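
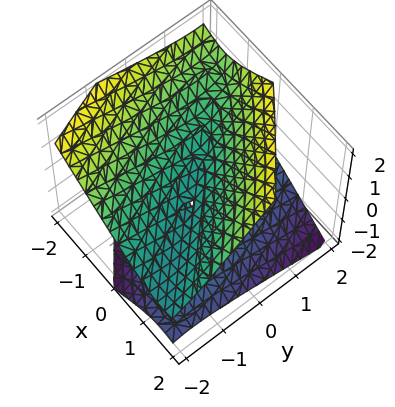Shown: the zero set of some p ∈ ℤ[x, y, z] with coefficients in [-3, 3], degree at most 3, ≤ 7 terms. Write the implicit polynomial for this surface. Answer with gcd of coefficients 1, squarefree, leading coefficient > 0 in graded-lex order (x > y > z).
2*x^2 + 3*x*y + y^2 + 2*y*z - 3*z^2

(a) The degree is 2 — a generic line meets the surface in up to 2 points.
(b) Observable constraints: it crosses the y-axis at the gridline y = 0; one z-axis crossing is at z = 0; one x-axis crossing is at x = 0.
(c) Solving for integer coefficients yields p as stated.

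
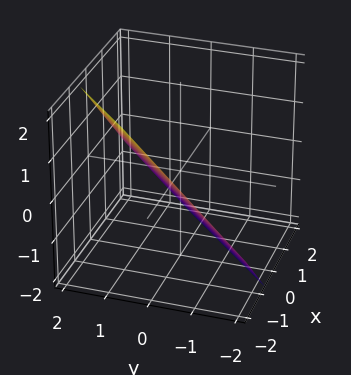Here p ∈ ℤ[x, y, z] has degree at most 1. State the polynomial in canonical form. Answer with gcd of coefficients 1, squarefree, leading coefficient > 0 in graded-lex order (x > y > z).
3*x - 3*y + 3*z + 2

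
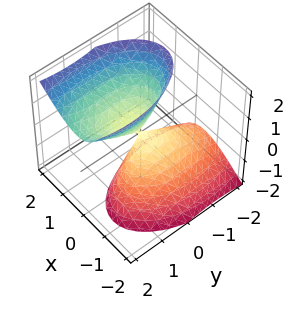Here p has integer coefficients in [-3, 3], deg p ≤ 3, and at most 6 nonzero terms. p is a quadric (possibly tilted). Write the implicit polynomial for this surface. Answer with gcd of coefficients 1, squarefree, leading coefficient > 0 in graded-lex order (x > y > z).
1. Degree: the shape is more complex than any degree-1 surface, so deg p = 2.
2. Checking where it meets the axes: it meets the y-axis at y = 0 (among the integer gridlines); it meets the x-axis at x = 0 (among the integer gridlines); it crosses the z-axis at the gridline z = 0.
3. These observations pin down the coefficients.

3*x^2 - 2*x*z + y^2 - y*z - z^2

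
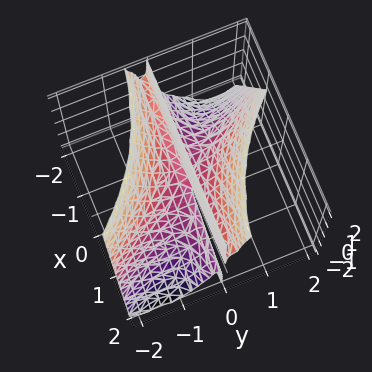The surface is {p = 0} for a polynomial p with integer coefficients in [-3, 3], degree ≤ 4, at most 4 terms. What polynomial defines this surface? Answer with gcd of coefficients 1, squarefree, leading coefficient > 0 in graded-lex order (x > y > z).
3*x*y^2 + 2*y^3 - 2*y*z

First, degree: no degree-2 surface has this shape, so deg p = 3.
Next, observable constraints: the visible x-axis segment lies entirely on the surface; the visible z-axis segment lies entirely on the surface; it crosses the y-axis at the gridline y = 0.
Finally, together with the visible shape, these determine p as stated.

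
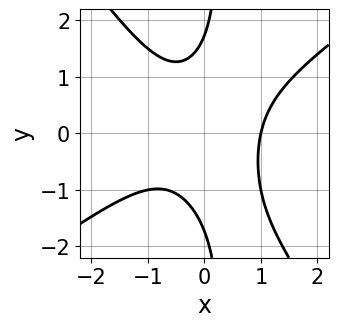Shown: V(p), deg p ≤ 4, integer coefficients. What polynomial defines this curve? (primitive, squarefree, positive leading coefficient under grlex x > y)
3*x^3 - 2*x^2*y - 3*x*y^2 + y^2 - 3

First, the degree is 3 — no degree-2 curve has this shape.
Next, reading off the gridlines: one x-axis crossing is at x = 1.
Finally, assembling these constraints gives the stated polynomial.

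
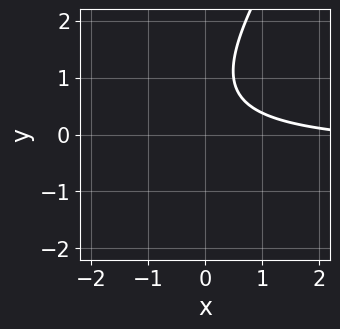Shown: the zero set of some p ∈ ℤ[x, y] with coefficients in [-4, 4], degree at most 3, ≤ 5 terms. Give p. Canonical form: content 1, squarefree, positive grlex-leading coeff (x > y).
3*x*y - 2*y^2 + x + 3*y - 3

The degree is 2 — a generic line meets the curve in up to 2 points.
Observable constraints: it misses every integer gridline on the y-axis; the curve avoids every integer x-axis point in the box.
Together with the visible shape, these determine p as stated.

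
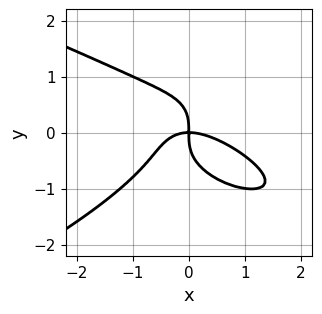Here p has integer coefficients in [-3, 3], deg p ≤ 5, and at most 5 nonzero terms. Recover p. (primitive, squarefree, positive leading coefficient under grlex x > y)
1. Degree: no degree-3 curve has this shape, so deg p = 4.
2. Reading off the gridlines: it crosses the y-axis at the gridline y = 0; it meets the x-axis at x = 0 (among the integer gridlines).
3. Matching integer coefficients to the picture gives p.

3*y^4 + 2*x^3 + 2*x^2*y + 3*x*y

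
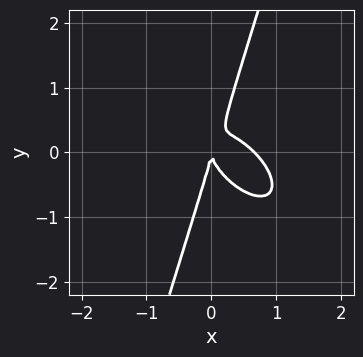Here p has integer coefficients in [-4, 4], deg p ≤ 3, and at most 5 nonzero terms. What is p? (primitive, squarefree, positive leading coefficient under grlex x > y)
The degree is 3 — no degree-2 curve has this shape.
Checking where it meets the axes: it crosses the y-axis at the gridline y = 0; it crosses the x-axis at the gridline x = 0.
Fitting integer coefficients to these (and the overall shape) gives p.

3*x^3 + 3*x^2*y + 2*x*y^2 - y^3 - 2*x^2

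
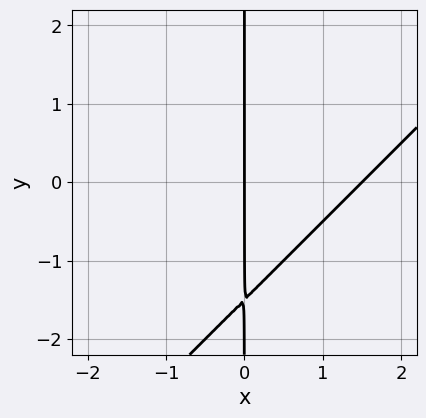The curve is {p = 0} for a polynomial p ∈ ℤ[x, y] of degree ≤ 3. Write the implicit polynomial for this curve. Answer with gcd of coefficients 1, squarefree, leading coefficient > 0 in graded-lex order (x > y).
2*x^2 - 2*x*y - 3*x

(a) Degree: no degree-1 curve has this shape, so deg p = 2.
(b) Checking where it meets the axes: every point of the y-axis in the box is on the curve; it crosses the x-axis at the gridline x = 0.
(c) Fitting integer coefficients to these (and the overall shape) gives p.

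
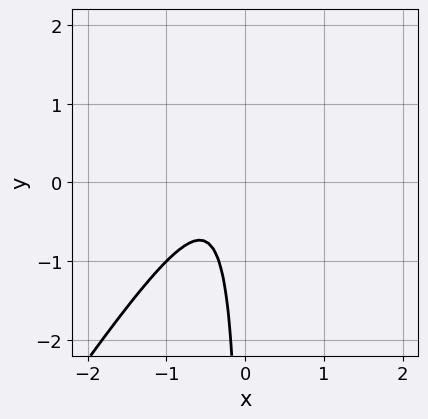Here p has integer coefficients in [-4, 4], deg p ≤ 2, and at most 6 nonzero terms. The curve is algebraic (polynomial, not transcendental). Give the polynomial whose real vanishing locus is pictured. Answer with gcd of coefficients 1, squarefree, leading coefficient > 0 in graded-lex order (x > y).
3*x^2 - 2*x*y + 2*x + 1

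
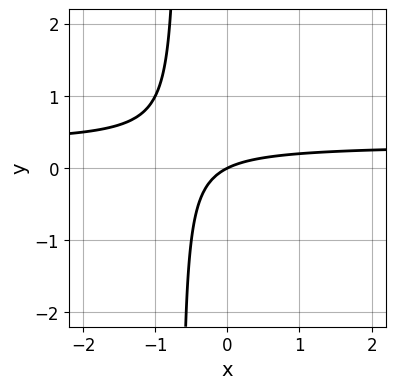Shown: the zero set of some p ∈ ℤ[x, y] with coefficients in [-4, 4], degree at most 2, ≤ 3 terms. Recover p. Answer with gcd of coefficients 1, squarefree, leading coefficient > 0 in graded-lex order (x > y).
3*x*y - x + 2*y

1. Degree: the shape is more complex than any degree-1 curve, so deg p = 2.
2. Observable constraints: it meets the x-axis at x = 0 (among the integer gridlines); it meets the y-axis at y = 0 (among the integer gridlines).
3. Matching integer coefficients to the picture gives p.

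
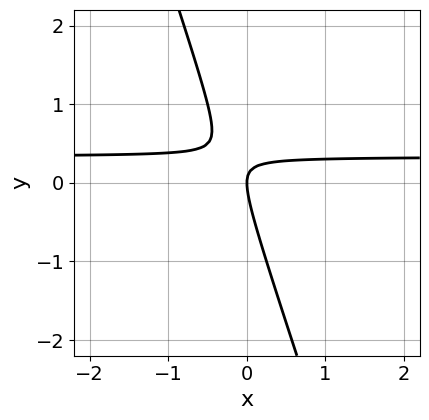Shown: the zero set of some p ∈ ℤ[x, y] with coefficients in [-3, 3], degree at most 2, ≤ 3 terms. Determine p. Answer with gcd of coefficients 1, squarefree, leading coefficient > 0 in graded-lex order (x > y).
1. deg p = 2.
2. Against the integer gridlines: it crosses the y-axis at the gridline y = 0; it meets the x-axis at x = 0 (among the integer gridlines).
3. Assembling these constraints gives the stated polynomial.

3*x*y + y^2 - x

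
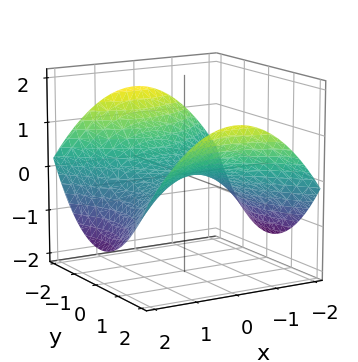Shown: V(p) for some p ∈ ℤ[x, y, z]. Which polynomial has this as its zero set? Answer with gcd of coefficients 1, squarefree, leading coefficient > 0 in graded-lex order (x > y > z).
x^2 - y^2 + 3*z

1. The degree is 2 — a hyperbolic paraboloid; a quadric.
2. Symmetries: it's symmetric under y → −y, forcing even powers of y; mirror symmetry x ↦ −x ⇒ only even powers of x.
3. Observable constraints: it meets the y-axis at y = 0 (among the integer gridlines); it crosses the x-axis at the gridline x = 0.
4. Together with the visible shape, these determine p as stated.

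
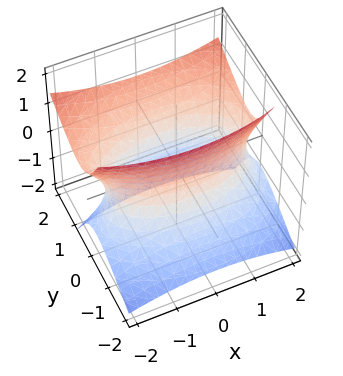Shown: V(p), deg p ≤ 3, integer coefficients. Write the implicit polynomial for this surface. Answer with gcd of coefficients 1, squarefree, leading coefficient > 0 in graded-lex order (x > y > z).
x^2 + 3*y^2 - 3*y*z - 2*z^2 - 3

(a) The degree is 2 — no degree-1 surface has this shape.
(b) Observable constraints: the y-axis gridline crossings are at y ∈ {-1, 1}; it misses every integer gridline on the z-axis.
(c) Together with the visible shape, these determine p as stated.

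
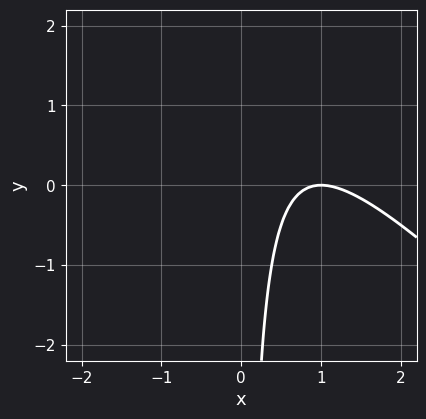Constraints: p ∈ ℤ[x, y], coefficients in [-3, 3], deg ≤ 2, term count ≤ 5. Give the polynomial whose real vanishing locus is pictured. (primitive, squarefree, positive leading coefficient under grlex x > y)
x^2 + x*y - 2*x + 1

1. Degree: the shape is more complex than any degree-1 curve, so deg p = 2.
2. Reading off the gridlines: it meets the x-axis at x = 1 (among the integer gridlines); the curve avoids every integer y-axis point in the box.
3. Together with the visible shape, these determine p as stated.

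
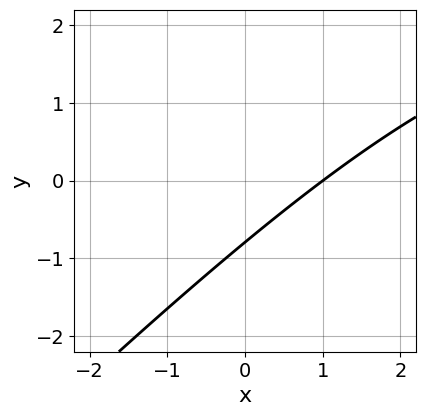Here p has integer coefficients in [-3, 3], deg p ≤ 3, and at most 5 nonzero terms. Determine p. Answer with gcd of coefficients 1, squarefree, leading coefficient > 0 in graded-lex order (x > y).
x*y - y^2 - 3*x + 3*y + 3

deg p = 2. The shape is more complex than any degree-1 curve.
Against the integer gridlines: it crosses the x-axis at the gridline x = 1.
These observations pin down the coefficients.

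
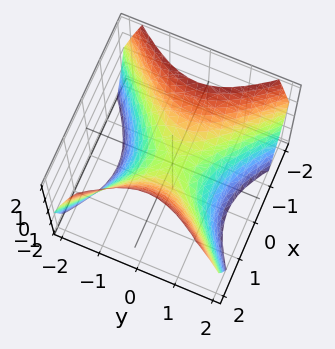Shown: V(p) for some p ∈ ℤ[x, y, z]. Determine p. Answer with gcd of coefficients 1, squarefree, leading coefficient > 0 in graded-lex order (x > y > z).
(a) deg p = 2.
(b) Symmetries: the x ↦ −x reflection is a symmetry, so x appears only in even powers; the y ↦ −y reflection is a symmetry, so y appears only in even powers.
(c) Checking where it meets the axes: one x-axis crossing is at x = 0; it crosses the y-axis at the gridline y = 0; one z-axis crossing is at z = 0.
(d) Putting this together gives p.

x^2 - y^2 - z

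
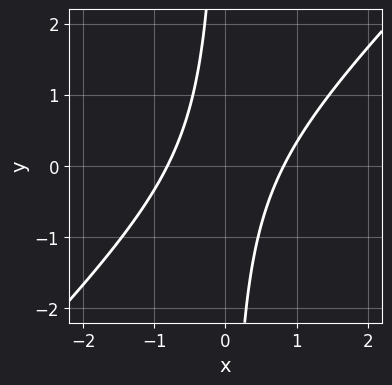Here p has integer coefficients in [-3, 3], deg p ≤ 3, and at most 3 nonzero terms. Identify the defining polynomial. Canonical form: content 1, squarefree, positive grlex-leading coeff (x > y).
3*x^2 - 3*x*y - 2

(a) The degree is 2 — no degree-1 curve has this shape.
(b) Against the integer gridlines: the curve avoids every integer y-axis point in the box.
(c) Assembling these constraints gives the stated polynomial.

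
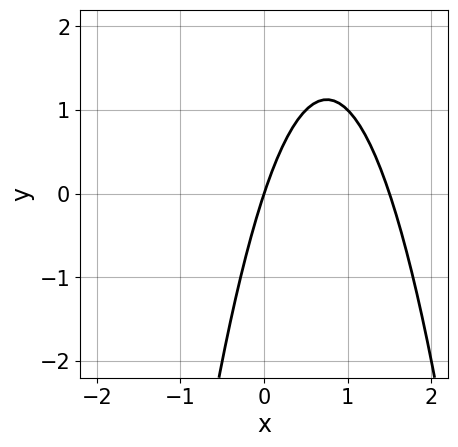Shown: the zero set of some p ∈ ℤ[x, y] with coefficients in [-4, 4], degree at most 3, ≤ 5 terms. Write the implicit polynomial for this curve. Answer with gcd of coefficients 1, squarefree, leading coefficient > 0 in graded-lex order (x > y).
2*x^2 - 3*x + y

(a) deg p = 2. The shape is more complex than any degree-1 curve.
(b) Against the integer gridlines: it meets the x-axis at x = 0 (among the integer gridlines); it meets the y-axis at y = 0 (among the integer gridlines).
(c) Putting this together gives p.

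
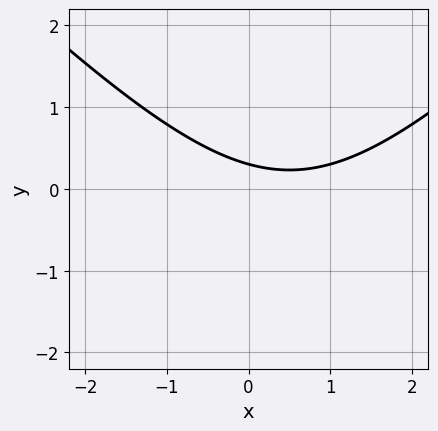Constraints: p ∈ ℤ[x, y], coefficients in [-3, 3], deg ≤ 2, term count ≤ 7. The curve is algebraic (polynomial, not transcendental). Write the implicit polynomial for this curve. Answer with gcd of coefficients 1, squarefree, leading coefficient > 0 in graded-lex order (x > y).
The degree is 2 — a generic line meets the curve in up to 2 points.
Reading off the gridlines: the curve avoids every integer x-axis point in the box.
Assembling these constraints gives the stated polynomial.

x^2 - y^2 - x - 3*y + 1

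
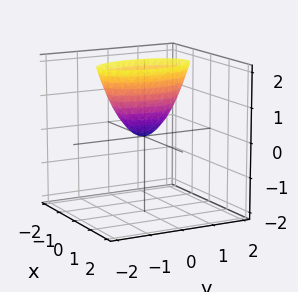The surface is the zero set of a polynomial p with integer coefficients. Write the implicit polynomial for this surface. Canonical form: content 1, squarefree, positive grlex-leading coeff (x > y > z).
3*x^2 + y^2 - z

(a) Degree: a paraboloid; a quadric, so deg p = 2.
(b) Symmetries: mirror symmetry y ↦ −y ⇒ only even powers of y; mirror symmetry x ↦ −x ⇒ only even powers of x.
(c) Observable constraints: one z-axis crossing is at z = 0; one y-axis crossing is at y = 0; it meets the x-axis at x = 0 (among the integer gridlines).
(d) Together with the visible shape, these determine p as stated.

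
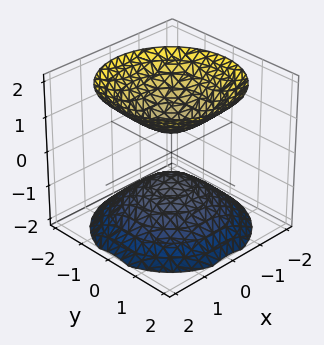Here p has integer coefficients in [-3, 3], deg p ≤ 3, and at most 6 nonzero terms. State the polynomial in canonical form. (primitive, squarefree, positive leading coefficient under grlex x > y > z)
(a) I count 2 distinct pieces. They look like related sheets of one shape, so recover p as a whole.
(b) Degree: two sheets facing apart; a quadric, so deg p = 2.
(c) Symmetry: every cross-section ⟂ z is a circle, so x, y appear only via x² + y²; the z ↦ −z reflection is a symmetry, so z appears only in even powers.
(d) From the visible intercepts: a circular section at z = 1 has radius between 0 and 1; the surface avoids every integer y-axis point in the box; the surface avoids every integer x-axis point in the box.
(e) Assembling these constraints gives the stated polynomial.

2*x^2 + 2*y^2 - 2*z^2 + 1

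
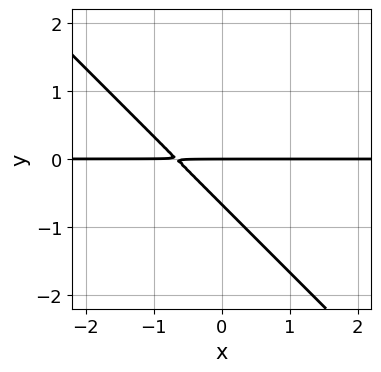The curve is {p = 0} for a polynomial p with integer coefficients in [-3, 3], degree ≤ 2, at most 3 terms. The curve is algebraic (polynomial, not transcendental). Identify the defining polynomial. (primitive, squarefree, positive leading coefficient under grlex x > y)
3*x*y + 3*y^2 + 2*y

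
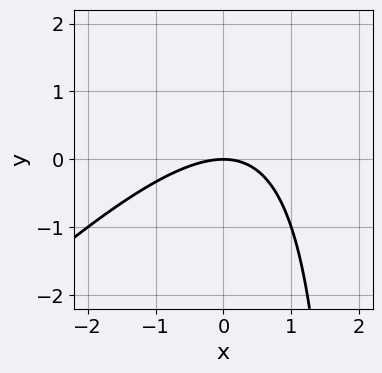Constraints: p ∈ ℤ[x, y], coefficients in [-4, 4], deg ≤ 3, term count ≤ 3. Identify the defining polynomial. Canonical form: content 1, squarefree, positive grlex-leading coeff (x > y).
Degree: a generic line meets the curve in up to 2 points, so deg p = 2.
Against the integer gridlines: it meets the y-axis at y = 0 (among the integer gridlines); one x-axis crossing is at x = 0.
Together with the visible shape, these determine p as stated.

x^2 - x*y + 2*y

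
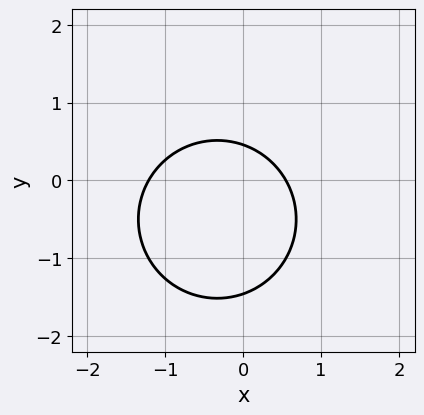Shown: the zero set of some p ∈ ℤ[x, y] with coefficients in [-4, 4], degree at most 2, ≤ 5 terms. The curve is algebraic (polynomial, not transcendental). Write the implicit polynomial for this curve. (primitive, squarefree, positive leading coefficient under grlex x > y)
First, deg p = 2. No degree-1 curve has this shape.
Finally, putting this together gives p.

3*x^2 + 3*y^2 + 2*x + 3*y - 2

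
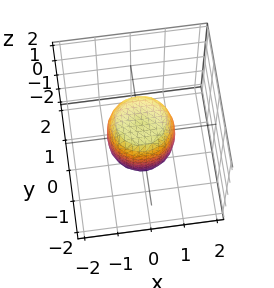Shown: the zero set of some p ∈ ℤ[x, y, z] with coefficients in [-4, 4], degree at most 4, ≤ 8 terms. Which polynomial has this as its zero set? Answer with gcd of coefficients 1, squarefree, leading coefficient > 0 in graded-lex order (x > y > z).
2*x^4 + 4*x^2*y^2 + 2*y^4 - x^2 - y^2 + z^2 - 1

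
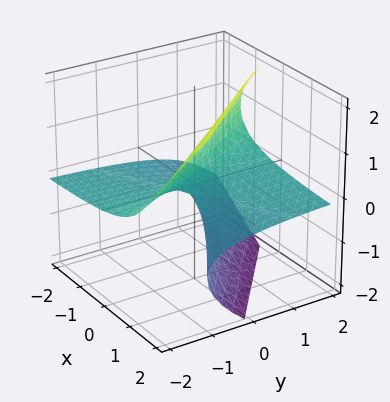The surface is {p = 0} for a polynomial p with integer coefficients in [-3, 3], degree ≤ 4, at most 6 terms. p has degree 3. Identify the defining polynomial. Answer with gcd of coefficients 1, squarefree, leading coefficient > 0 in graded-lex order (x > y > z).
z^3 - 3*x*z - 3*y*z - x

First, the degree is 3 — no degree-2 surface has this shape.
Then, checking where it meets the axes: one x-axis crossing is at x = 0; it crosses the z-axis at the gridline z = 0.
Finally, assembling these constraints gives the stated polynomial.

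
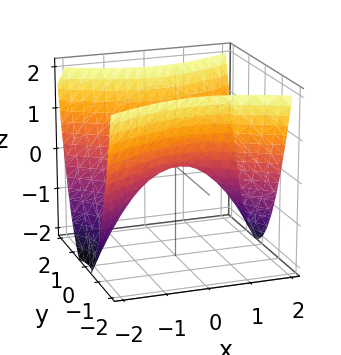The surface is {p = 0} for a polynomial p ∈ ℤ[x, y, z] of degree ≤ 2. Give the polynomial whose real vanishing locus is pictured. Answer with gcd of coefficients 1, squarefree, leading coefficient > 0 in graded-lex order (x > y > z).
x^2 - 2*y^2 + 2*z

deg p = 2.
Symmetries: it's symmetric under x → −x, forcing even powers of x; mirror symmetry y ↦ −y ⇒ only even powers of y.
From the visible intercepts: it crosses the x-axis at the gridline x = 0; it meets the z-axis at z = 0 (among the integer gridlines).
Putting this together gives p.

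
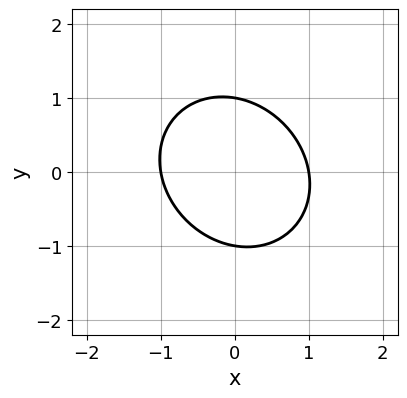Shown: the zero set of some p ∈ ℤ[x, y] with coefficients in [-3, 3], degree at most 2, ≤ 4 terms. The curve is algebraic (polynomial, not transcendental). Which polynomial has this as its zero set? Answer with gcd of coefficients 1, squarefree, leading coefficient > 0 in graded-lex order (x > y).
(a) Degree: the shape is more complex than any degree-1 curve, so deg p = 2.
(b) From the visible intercepts: the y-axis gridline crossings are at y ∈ {-1, 1}; among the integer gridlines, it crosses the x-axis at x ∈ {-1, 1}.
(c) Putting this together gives p.

3*x^2 + x*y + 3*y^2 - 3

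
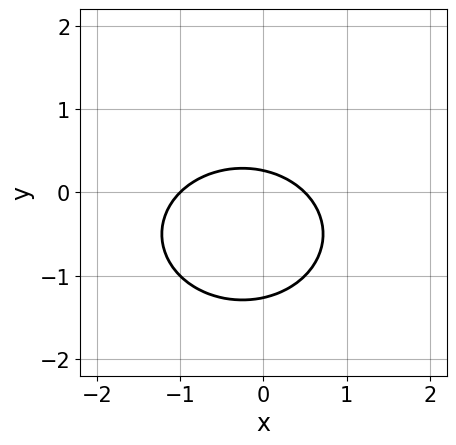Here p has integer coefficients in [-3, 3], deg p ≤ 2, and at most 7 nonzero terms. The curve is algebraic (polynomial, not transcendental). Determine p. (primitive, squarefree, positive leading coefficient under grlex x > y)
1. The degree is 2 — no degree-1 curve has this shape.
2. Observable constraints: one x-axis crossing is at x = -1.
3. Assembling these constraints gives the stated polynomial.

2*x^2 + 3*y^2 + x + 3*y - 1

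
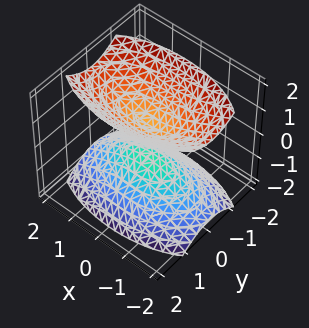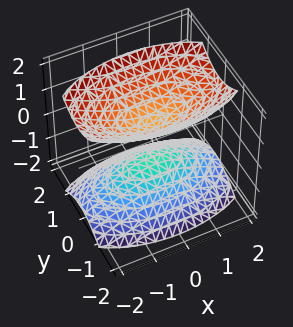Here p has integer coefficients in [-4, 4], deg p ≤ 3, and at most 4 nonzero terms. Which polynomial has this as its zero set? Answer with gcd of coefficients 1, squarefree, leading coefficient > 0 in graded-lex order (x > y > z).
x^2 + 3*y^2 - 2*z^2 + 1

1. There are 2 components. They look like related sheets of one shape, so recover p as a whole.
2. deg p = 2. Two separate bowl-shaped sheets opening away from each other; a quadric.
3. Symmetries: the x ↦ −x reflection is a symmetry, so x appears only in even powers; the y ↦ −y reflection is a symmetry, so y appears only in even powers; the z ↦ −z reflection is a symmetry, so z appears only in even powers.
4. From the visible intercepts: no y-intercept at any integer in the box; the surface avoids every integer x-axis point in the box.
5. Assembling these constraints gives the stated polynomial.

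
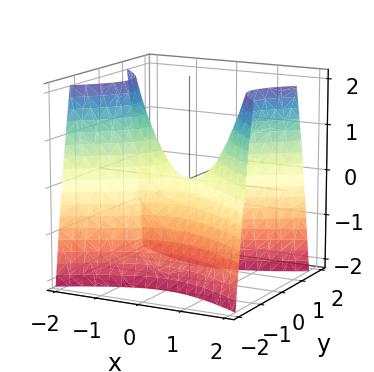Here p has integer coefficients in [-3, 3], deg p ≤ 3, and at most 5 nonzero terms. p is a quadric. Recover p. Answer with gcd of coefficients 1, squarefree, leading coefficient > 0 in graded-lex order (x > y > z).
x^2 - 2*y^2 - z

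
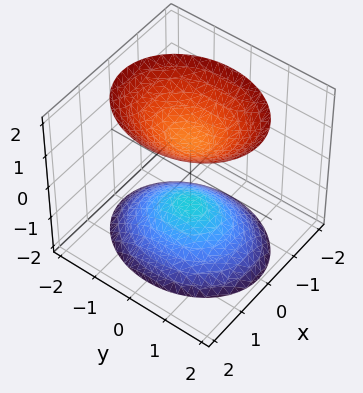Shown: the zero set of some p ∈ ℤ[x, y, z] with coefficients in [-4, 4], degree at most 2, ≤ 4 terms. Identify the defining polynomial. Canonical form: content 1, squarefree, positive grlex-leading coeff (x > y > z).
3*x^2 + 2*y^2 - 2*z^2 + 2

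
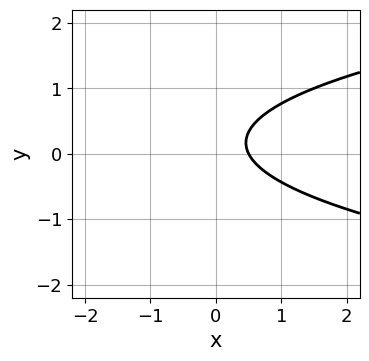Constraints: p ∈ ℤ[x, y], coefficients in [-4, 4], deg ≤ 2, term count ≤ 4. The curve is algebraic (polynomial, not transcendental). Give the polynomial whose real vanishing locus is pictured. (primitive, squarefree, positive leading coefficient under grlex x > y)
First, the degree is 2 — no degree-1 curve has this shape.
Then, against the integer gridlines: it misses every integer gridline on the y-axis.
Finally, assembling these constraints gives the stated polynomial.

3*y^2 - 2*x - y + 1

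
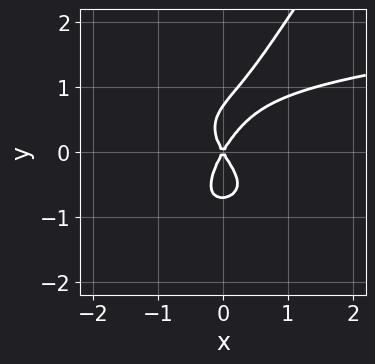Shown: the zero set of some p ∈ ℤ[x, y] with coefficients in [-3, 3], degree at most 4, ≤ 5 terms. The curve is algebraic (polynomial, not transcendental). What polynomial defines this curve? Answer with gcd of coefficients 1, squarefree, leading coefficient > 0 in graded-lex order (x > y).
The degree is 4 — no degree-3 curve has this shape.
Observable constraints: it crosses the x-axis at the gridline x = 0; it meets the y-axis at y = 0 (among the integer gridlines).
Solving for integer coefficients yields p as stated.

3*x*y^3 - 2*y^4 + 2*x*y^2 - 3*x^2 + y^2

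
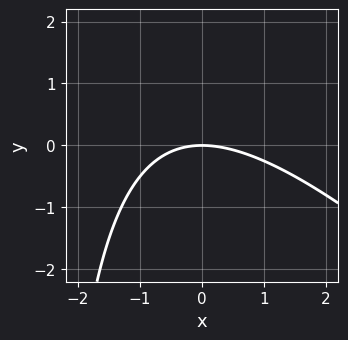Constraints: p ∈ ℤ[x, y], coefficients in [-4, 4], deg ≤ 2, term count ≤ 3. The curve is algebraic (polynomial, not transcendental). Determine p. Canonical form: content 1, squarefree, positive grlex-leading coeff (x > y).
First, the degree is 2 — no degree-1 curve has this shape.
Then, from the visible intercepts: it meets the x-axis at x = 0 (among the integer gridlines); one y-axis crossing is at y = 0.
Finally, putting this together gives p.

x^2 + x*y + 3*y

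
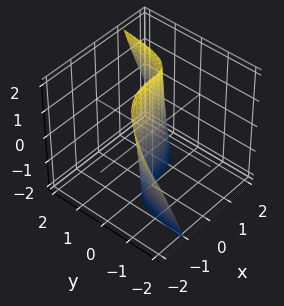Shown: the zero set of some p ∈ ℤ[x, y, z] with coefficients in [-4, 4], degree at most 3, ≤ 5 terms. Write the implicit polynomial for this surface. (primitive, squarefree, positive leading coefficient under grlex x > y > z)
1. deg p = 3. A generic line meets the surface in up to 3 points.
2. Reading off the gridlines: it meets the x-axis at x = 0 (among the integer gridlines); it crosses the y-axis at the gridline y = 0; every point of the z-axis in the box is on the surface.
3. Matching integer coefficients to the picture gives p.

x^3 + x*y*z - 3*y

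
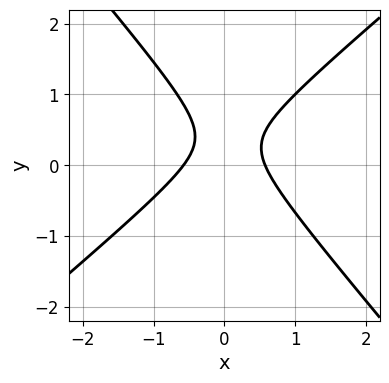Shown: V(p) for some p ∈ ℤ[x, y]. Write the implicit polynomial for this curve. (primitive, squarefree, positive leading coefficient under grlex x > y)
3*x^2 - x*y - 3*y^2 + 2*y - 1

First, deg p = 2. The shape is more complex than any degree-1 curve.
Then, checking where it meets the axes: the curve avoids every integer y-axis point in the box.
Finally, putting this together gives p.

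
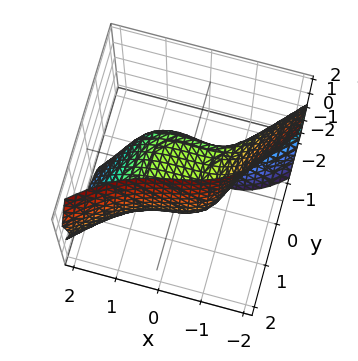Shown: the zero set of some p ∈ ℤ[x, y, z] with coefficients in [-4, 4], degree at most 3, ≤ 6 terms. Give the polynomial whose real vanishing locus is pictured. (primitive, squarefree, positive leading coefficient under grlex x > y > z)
x^3 - y^3 - 2*y*z^2 + x*z + 3*z

First, deg p = 3. A generic line meets the surface in up to 3 points.
Next, against the integer gridlines: it crosses the y-axis at the gridline y = 0; it crosses the z-axis at the gridline z = 0; one x-axis crossing is at x = 0.
Finally, putting this together gives p.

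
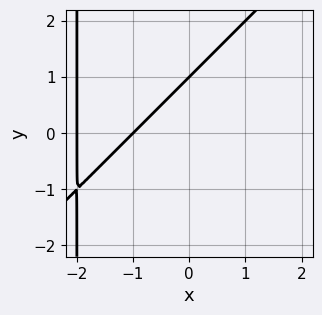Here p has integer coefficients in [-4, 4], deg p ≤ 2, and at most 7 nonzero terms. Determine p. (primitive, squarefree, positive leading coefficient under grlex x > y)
First, degree: no degree-1 curve has this shape, so deg p = 2.
Then, from the visible intercepts: one y-axis crossing is at y = 1; the x-axis gridline crossings are at x ∈ {-2, -1}.
Finally, together with the visible shape, these determine p as stated.

x^2 - x*y + 3*x - 2*y + 2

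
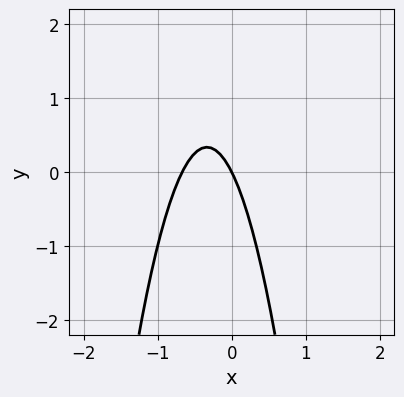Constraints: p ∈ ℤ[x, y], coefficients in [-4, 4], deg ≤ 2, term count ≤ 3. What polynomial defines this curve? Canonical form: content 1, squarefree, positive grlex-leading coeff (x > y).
1. The degree is 2 — a generic line meets the curve in up to 2 points.
2. From the axis intercepts and sections: it crosses the x-axis at the gridline x = 0; it crosses the y-axis at the gridline y = 0.
3. Putting this together gives p.

3*x^2 + 2*x + y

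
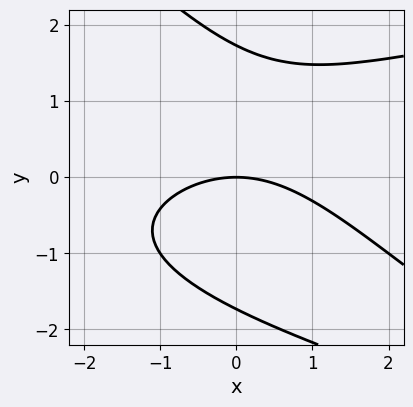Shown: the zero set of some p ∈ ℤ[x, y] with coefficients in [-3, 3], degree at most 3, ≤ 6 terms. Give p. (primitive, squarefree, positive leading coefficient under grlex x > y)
First, deg p = 3. The shape is more complex than any degree-2 curve.
Then, checking where it meets the axes: it meets the y-axis at y = 0 (among the integer gridlines); one x-axis crossing is at x = 0.
Finally, these observations pin down the coefficients.

x*y^2 + y^3 - x^2 - 3*y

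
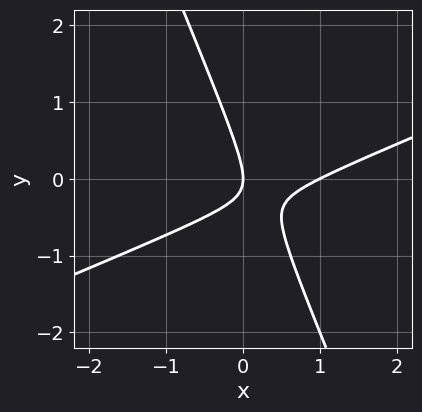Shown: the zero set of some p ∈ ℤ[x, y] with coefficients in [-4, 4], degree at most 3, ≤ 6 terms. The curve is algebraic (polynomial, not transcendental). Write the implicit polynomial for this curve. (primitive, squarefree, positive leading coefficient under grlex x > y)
x^2 - 2*x*y - y^2 - x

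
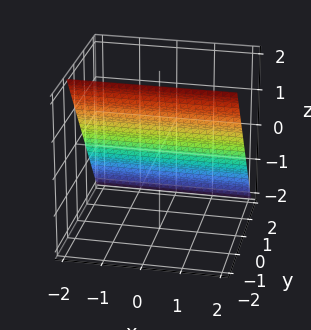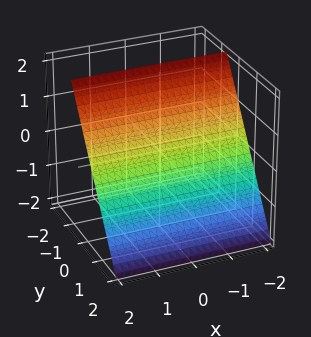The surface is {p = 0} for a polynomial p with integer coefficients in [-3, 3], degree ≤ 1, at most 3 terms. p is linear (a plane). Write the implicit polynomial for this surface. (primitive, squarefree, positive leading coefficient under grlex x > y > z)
First, deg p = 1. The surface is flat (a plane).
Next, against the integer gridlines: the surface avoids every integer x-axis point in the box; it crosses the z-axis at the gridline z = 1.
Finally, together with the visible shape, these determine p as stated.

3*y + 2*z - 2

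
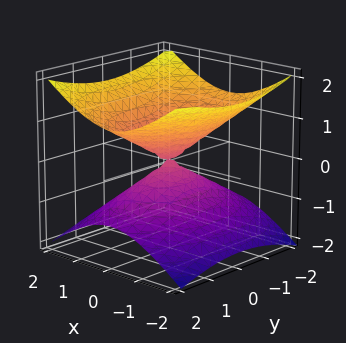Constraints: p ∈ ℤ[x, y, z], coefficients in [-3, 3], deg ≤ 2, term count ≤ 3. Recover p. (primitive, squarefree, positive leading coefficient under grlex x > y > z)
2*x^2 + y^2 - 3*z^2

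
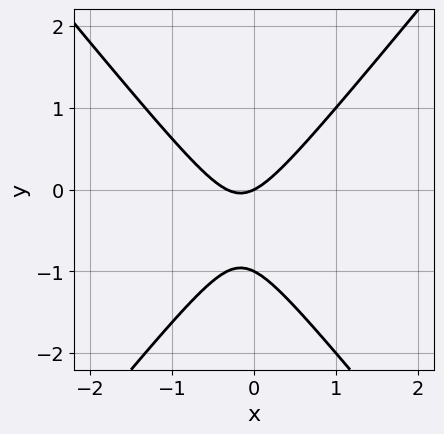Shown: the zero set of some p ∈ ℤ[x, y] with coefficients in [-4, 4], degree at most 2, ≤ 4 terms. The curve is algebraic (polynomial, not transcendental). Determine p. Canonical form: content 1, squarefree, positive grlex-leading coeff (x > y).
1. Degree: the shape is more complex than any degree-1 curve, so deg p = 2.
2. Observable constraints: it meets the x-axis at x = 0 (among the integer gridlines); among the integer gridlines, it crosses the y-axis at y ∈ {-1, 0}.
3. Fitting integer coefficients to these (and the overall shape) gives p.

3*x^2 - 2*y^2 + x - 2*y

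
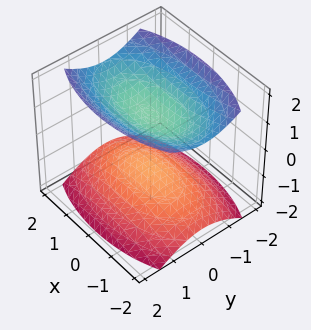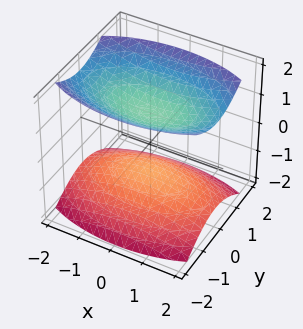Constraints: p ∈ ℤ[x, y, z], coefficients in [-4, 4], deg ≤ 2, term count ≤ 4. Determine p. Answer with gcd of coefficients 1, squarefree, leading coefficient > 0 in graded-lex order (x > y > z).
(a) I count 2 distinct pieces.
(b) deg p = 2.
(c) Symmetries: the x ↦ −x reflection is a symmetry, so x appears only in even powers; the y ↦ −y reflection is a symmetry, so y appears only in even powers; mirror symmetry z ↦ −z ⇒ only even powers of z.
(d) Checking where it meets the axes: the z-axis gridline crossings are at z ∈ {-1, 1}; no x-intercept at any integer in the box.
(e) Solving for integer coefficients yields p as stated.

x^2 + 3*y^2 - 3*z^2 + 3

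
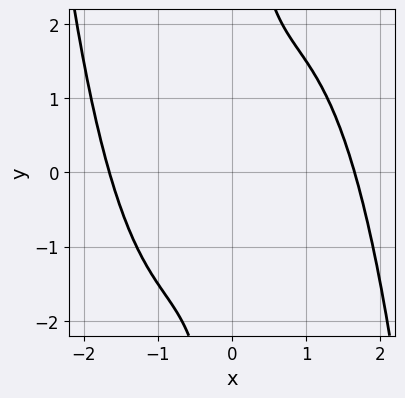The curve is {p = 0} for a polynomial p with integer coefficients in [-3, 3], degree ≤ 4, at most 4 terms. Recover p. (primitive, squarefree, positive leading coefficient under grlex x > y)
x^4 - 2*x^2 + 2*x*y - 2

(a) Degree: the shape is more complex than any degree-3 curve, so deg p = 4.
(b) Checking where it meets the axes: the curve avoids every integer y-axis point in the box.
(c) The integer polynomial consistent with all of this is the stated p.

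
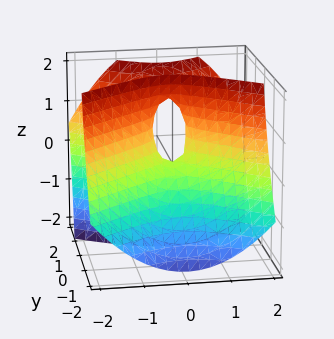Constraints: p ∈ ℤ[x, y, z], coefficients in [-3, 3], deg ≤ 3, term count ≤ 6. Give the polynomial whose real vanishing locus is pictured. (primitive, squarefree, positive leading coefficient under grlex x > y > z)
First, the degree is 2 — the shape is more complex than any degree-1 surface.
Then, from the axis intercepts and sections: it meets the x-axis at x = 0 (among the integer gridlines); it crosses the y-axis at the gridline y = 0; it crosses the z-axis at the gridline z = 0.
Finally, the integer polynomial consistent with all of this is the stated p.

2*x^2 - 3*y^2 + 3*y*z - z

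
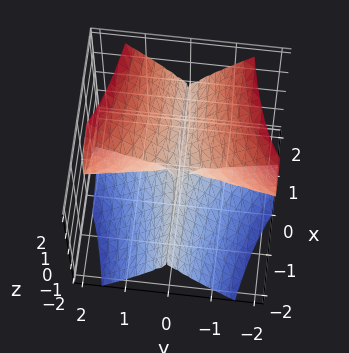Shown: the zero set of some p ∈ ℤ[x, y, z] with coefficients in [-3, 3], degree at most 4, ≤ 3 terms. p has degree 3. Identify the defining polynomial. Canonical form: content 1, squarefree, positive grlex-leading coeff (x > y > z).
x*y^2 + y^2*z - z^3

1. Degree: the shape is more complex than any degree-2 surface, so deg p = 3.
2. Observable constraints: one z-axis crossing is at z = 0; the visible y-axis segment lies entirely on the surface.
3. The integer polynomial consistent with all of this is the stated p. Check: (1, 0, 0) on the x-axis lies on the surface, and p(1, 0, 0) = 0. ✓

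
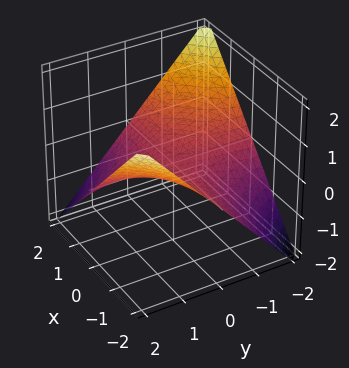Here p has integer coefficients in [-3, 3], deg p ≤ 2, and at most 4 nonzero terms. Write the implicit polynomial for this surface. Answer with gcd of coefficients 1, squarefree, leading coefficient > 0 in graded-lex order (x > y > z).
x*y + 2*z

1. The degree is 2 — a saddle surface; a quadric.
2. From the visible intercepts: the visible y-axis segment lies entirely on the surface; it meets the z-axis at z = 0 (among the integer gridlines); every point of the x-axis in the box is on the surface.
3. Assembling these constraints gives the stated polynomial.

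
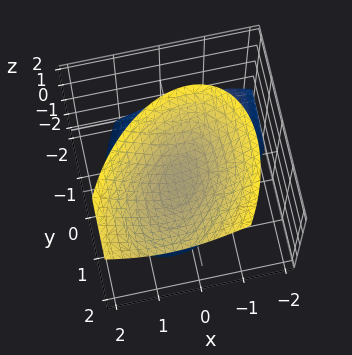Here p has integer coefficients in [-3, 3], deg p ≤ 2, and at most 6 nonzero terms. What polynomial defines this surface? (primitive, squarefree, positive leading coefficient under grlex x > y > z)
(a) There are 2 components. Treating them together as one polynomial.
(b) The degree is 2 — a generic line meets the surface in up to 2 points.
(c) From the axis intercepts and sections: the surface avoids every integer x-axis point in the box; it misses every integer gridline on the y-axis.
(d) Assembling these constraints gives the stated polynomial.

3*x^2 - 2*x*y + 2*y^2 - 2*y*z - 2*z^2 + 1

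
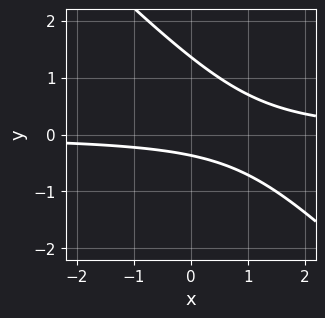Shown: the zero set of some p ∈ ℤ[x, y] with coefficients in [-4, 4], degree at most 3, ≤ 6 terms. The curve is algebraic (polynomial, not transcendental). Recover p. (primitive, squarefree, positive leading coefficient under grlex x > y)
(a) deg p = 2. A generic line meets the curve in up to 2 points.
(b) From the axis intercepts and sections: no x-intercept at any integer in the box.
(c) These observations pin down the coefficients.

2*x*y + 2*y^2 - 2*y - 1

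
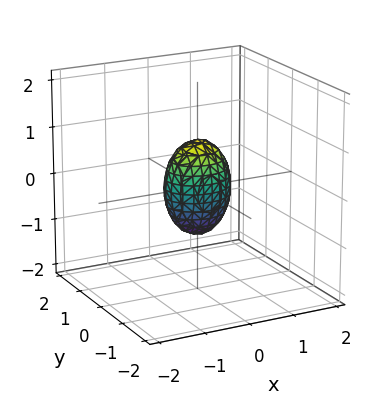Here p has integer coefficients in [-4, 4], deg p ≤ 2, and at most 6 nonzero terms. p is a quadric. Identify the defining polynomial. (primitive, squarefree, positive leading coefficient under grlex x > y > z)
2*x^2 + 3*y^2 + z^2 - 1

The degree is 2 — bounded and convex; a quadric.
Symmetries: the x ↦ −x reflection is a symmetry, so x appears only in even powers; the y ↦ −y reflection is a symmetry, so y appears only in even powers; the z ↦ −z reflection is a symmetry, so z appears only in even powers.
Reading off the gridlines: the z-axis gridline crossings are at z ∈ {-1, 1}.
Solving for integer coefficients yields p as stated.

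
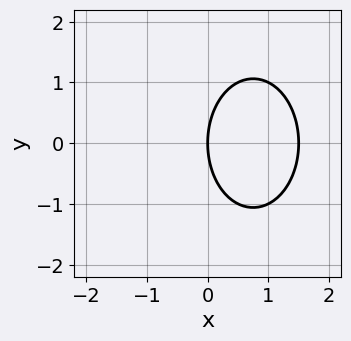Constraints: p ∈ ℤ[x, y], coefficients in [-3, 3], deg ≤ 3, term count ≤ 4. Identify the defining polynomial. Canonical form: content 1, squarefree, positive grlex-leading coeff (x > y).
The degree is 2 — no degree-1 curve has this shape.
Symmetries: the y ↦ −y reflection is a symmetry, so y appears only in even powers.
Reading off the gridlines: it meets the x-axis at x = 0 (among the integer gridlines); it crosses the y-axis at the gridline y = 0.
The integer polynomial consistent with all of this is the stated p.

2*x^2 + y^2 - 3*x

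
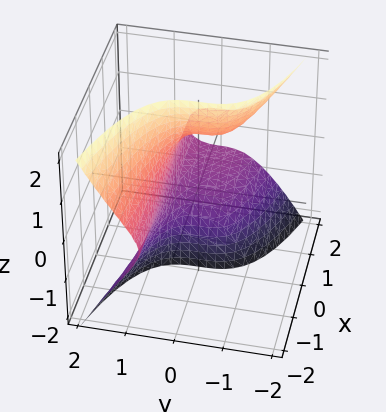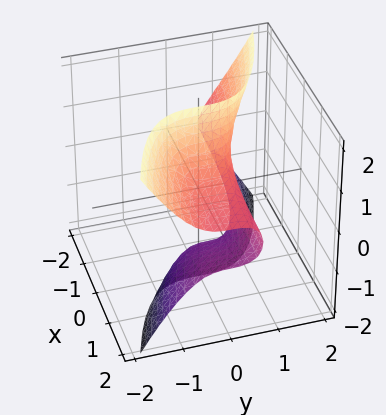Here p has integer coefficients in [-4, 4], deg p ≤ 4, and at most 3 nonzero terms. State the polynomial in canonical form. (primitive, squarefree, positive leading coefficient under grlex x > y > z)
1. deg p = 3. A generic line meets the surface in up to 3 points.
2. Against the integer gridlines: it misses every integer gridline on the x-axis; no z-intercept at any integer in the box.
3. Assembling these constraints gives the stated polynomial.

2*x*z^2 + 3*y^3 - 1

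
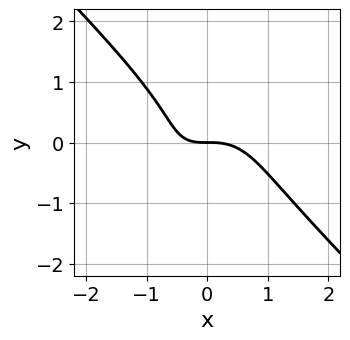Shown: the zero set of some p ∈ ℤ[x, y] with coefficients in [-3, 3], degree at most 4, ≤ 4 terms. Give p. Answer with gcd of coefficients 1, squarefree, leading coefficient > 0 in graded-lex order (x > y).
First, deg p = 3.
Next, against the integer gridlines: it crosses the x-axis at the gridline x = 0; one y-axis crossing is at y = 0.
Finally, fitting integer coefficients to these (and the overall shape) gives p.

3*x^3 + 3*y^3 + 2*x*y + 3*y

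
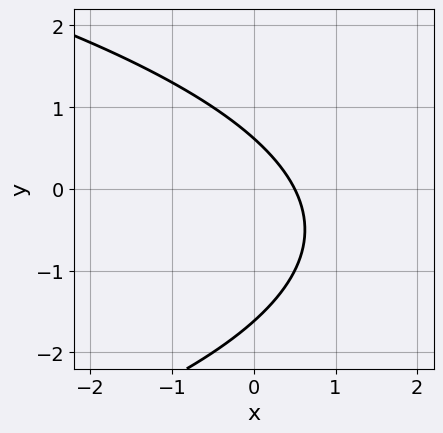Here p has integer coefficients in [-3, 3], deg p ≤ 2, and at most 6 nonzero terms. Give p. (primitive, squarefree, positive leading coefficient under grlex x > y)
deg p = 2.
Putting this together gives p.

y^2 + 2*x + y - 1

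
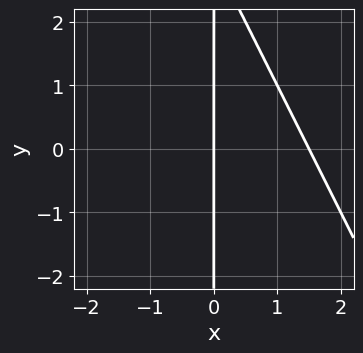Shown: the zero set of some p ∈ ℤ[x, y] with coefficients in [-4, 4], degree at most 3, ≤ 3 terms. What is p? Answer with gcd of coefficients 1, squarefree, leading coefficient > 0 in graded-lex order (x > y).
2*x^2 + x*y - 3*x

First, the degree is 2 — no degree-1 curve has this shape.
Then, observable constraints: it crosses the x-axis at the gridline x = 0; the visible y-axis segment lies entirely on the curve.
Finally, assembling these constraints gives the stated polynomial.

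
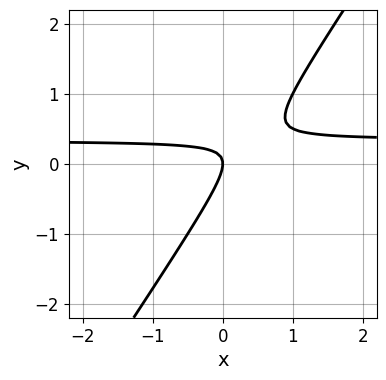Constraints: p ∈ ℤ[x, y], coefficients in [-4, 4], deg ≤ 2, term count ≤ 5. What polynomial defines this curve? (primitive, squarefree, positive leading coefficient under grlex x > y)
First, degree: a generic line meets the curve in up to 2 points, so deg p = 2.
Then, from the axis intercepts and sections: it crosses the x-axis at the gridline x = 0; it crosses the y-axis at the gridline y = 0.
Finally, fitting integer coefficients to these (and the overall shape) gives p.

3*x*y - 2*y^2 - x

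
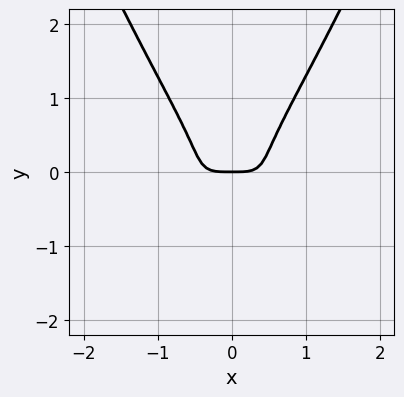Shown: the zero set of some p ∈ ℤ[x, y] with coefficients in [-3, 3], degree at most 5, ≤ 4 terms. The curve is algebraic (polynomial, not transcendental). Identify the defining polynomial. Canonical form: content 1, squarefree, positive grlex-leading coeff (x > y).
3*x^4 + 2*x^2*y - 2*y^3 - y

First, deg p = 4.
Next, symmetries: mirror symmetry x ↦ −x ⇒ only even powers of x.
Then, reading off the gridlines: it crosses the y-axis at the gridline y = 0; it crosses the x-axis at the gridline x = 0.
Finally, putting this together gives p.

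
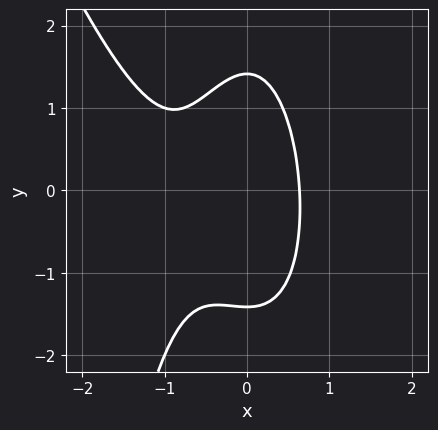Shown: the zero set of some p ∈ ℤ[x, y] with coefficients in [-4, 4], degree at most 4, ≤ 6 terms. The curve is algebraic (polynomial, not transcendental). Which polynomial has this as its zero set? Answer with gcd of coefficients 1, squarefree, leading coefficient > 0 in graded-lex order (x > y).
First, degree: the shape is more complex than any degree-2 curve, so deg p = 3.
Finally, matching integer coefficients to the picture gives p.

3*x^3 + x^2*y + 3*x^2 + y^2 - 2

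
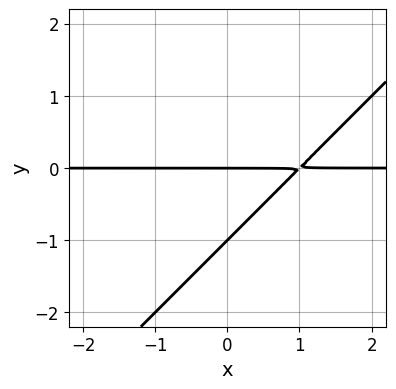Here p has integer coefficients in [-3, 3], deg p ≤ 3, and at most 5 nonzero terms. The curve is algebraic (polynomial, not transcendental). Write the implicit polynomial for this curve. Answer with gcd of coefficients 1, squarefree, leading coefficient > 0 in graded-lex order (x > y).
x*y - y^2 - y

1. Degree: no degree-1 curve has this shape, so deg p = 2.
2. Reading off the gridlines: the visible x-axis segment lies entirely on the curve; among the integer gridlines, it crosses the y-axis at y ∈ {-1, 0}.
3. The integer polynomial consistent with all of this is the stated p.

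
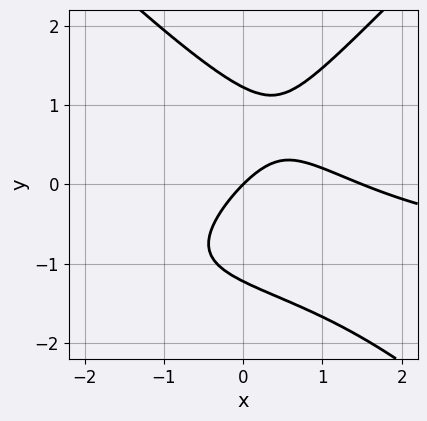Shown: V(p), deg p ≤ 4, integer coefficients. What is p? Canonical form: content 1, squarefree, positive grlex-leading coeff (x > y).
2*x^2*y - 2*y^3 + 2*x^2 - 3*x + 3*y

First, the degree is 3 — no degree-2 curve has this shape.
Then, checking where it meets the axes: one y-axis crossing is at y = 0; it crosses the x-axis at the gridline x = 0.
Finally, solving for integer coefficients yields p as stated.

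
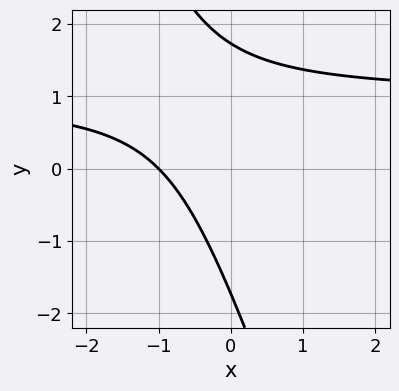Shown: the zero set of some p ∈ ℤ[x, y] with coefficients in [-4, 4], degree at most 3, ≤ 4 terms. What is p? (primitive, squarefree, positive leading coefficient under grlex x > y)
3*x*y + y^2 - 3*x - 3

First, deg p = 2. A generic line meets the curve in up to 2 points.
Next, from the axis intercepts and sections: one x-axis crossing is at x = -1.
Finally, matching integer coefficients to the picture gives p.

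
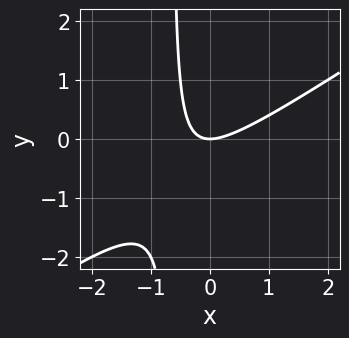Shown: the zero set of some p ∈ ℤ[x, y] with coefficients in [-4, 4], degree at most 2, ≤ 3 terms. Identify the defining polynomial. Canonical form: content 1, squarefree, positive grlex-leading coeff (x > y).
2*x^2 - 3*x*y - 2*y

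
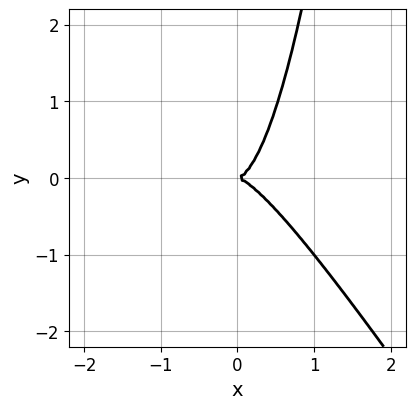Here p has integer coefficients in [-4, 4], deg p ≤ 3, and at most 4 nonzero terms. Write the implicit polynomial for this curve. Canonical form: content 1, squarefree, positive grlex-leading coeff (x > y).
3*x^3 + 2*x^2*y - y^2

First, deg p = 3. A generic line meets the curve in up to 3 points.
Then, reading off the gridlines: it meets the y-axis at y = 0 (among the integer gridlines); it crosses the x-axis at the gridline x = 0.
Finally, matching integer coefficients to the picture gives p.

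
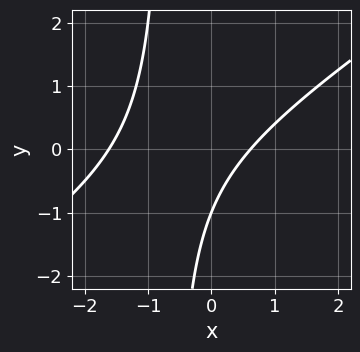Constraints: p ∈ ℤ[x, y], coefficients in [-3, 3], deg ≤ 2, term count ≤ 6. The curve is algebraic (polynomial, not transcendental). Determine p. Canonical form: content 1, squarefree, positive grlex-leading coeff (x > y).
First, the degree is 2 — no degree-1 curve has this shape.
Then, reading off the gridlines: one y-axis crossing is at y = -1.
Finally, together with the visible shape, these determine p as stated.

2*x^2 - 3*x*y + 2*x - 2*y - 2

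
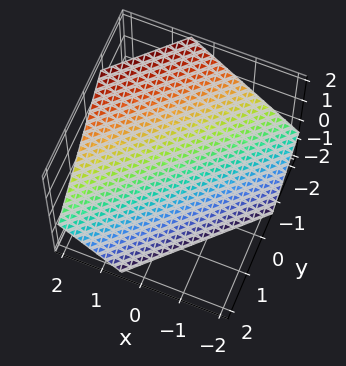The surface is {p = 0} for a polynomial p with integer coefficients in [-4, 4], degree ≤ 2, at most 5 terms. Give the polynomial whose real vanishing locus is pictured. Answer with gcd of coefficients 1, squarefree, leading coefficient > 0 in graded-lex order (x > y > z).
3*x - 3*y - 3*z - 2

(a) deg p = 1.
(b) Matching integer coefficients to the picture gives p.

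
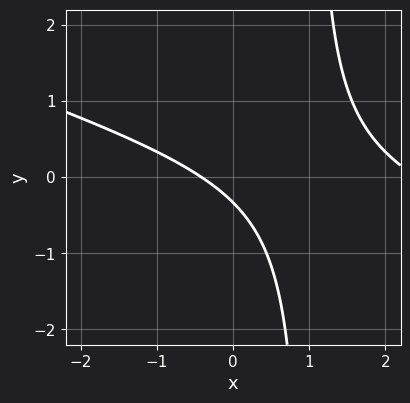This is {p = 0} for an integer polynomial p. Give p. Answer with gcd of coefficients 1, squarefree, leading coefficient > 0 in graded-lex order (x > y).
First, deg p = 2. The shape is more complex than any degree-1 curve.
Finally, the integer polynomial consistent with all of this is the stated p.

x^2 + 3*x*y - 2*x - 3*y - 1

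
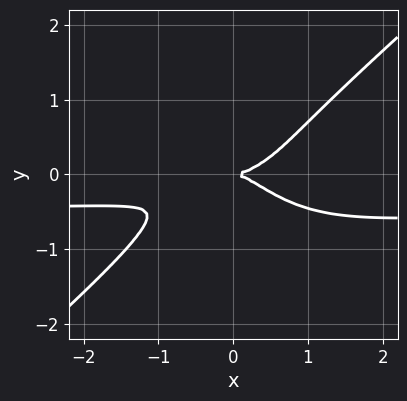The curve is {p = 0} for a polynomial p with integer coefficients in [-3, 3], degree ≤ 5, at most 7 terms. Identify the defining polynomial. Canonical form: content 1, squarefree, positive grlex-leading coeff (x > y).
(a) Degree: a generic line meets the curve in up to 4 points, so deg p = 4.
(b) From the visible intercepts: it crosses the x-axis at the gridline x = 0; it crosses the y-axis at the gridline y = 0.
(c) Solving for integer coefficients yields p as stated.

2*x^3*y - 3*y^4 + x^3 - x^2*y - 2*y^2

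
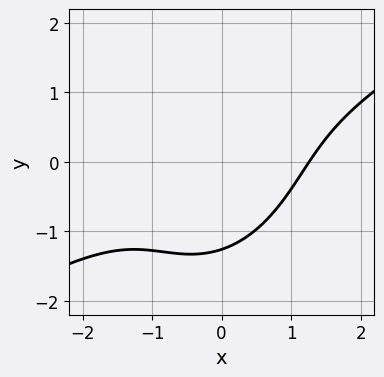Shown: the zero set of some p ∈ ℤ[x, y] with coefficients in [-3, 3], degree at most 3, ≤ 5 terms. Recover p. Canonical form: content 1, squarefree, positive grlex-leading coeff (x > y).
1. deg p = 3. The shape is more complex than any degree-2 curve.
2. The integer polynomial consistent with all of this is the stated p.

x^3 - 2*x^2*y + x*y^2 - y^3 - 2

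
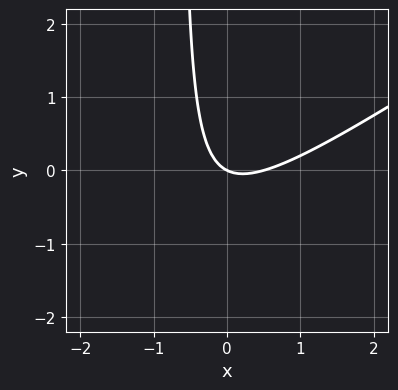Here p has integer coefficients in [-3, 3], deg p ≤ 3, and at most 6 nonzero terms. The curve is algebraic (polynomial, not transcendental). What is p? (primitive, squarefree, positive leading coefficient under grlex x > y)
2*x^2 - 3*x*y - x - 2*y

(a) deg p = 2.
(b) Against the integer gridlines: it crosses the y-axis at the gridline y = 0; it crosses the x-axis at the gridline x = 0.
(c) Fitting integer coefficients to these (and the overall shape) gives p.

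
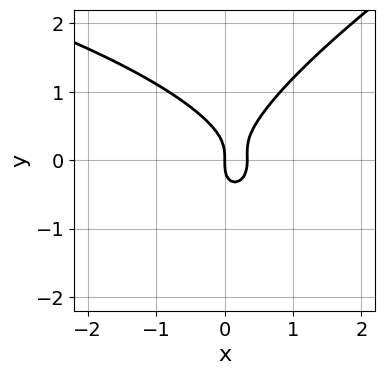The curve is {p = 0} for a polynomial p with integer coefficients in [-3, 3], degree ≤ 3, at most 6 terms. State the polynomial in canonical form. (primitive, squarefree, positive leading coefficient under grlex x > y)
x*y^2 - 2*y^3 + 3*x^2 - x

1. deg p = 3. No degree-2 curve has this shape.
2. From the axis intercepts and sections: it crosses the y-axis at the gridline y = 0; it meets the x-axis at x = 0 (among the integer gridlines).
3. Matching integer coefficients to the picture gives p.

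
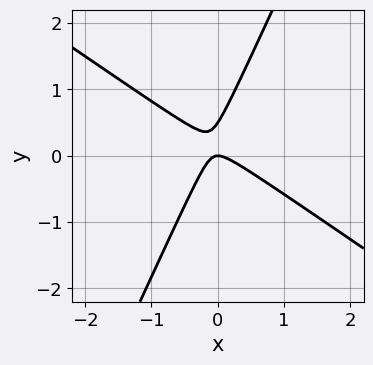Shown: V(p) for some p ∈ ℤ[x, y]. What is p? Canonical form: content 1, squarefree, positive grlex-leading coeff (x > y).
First, deg p = 2. No degree-1 curve has this shape.
Next, observable constraints: it meets the y-axis at y = 0 (among the integer gridlines); it meets the x-axis at x = 0 (among the integer gridlines).
Finally, these observations pin down the coefficients.

3*x^2 + 3*x*y - 2*y^2 + y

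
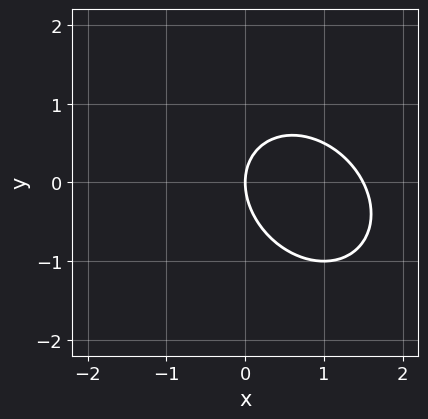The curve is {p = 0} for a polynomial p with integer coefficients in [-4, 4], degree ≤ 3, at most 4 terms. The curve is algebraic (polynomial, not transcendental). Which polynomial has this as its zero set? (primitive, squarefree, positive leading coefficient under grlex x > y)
2*x^2 + x*y + 2*y^2 - 3*x

(a) The degree is 2 — a generic line meets the curve in up to 2 points.
(b) From the visible intercepts: it meets the x-axis at x = 0 (among the integer gridlines); one y-axis crossing is at y = 0.
(c) Together with the visible shape, these determine p as stated.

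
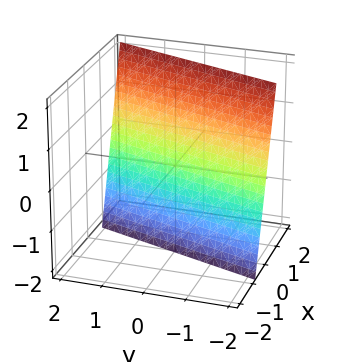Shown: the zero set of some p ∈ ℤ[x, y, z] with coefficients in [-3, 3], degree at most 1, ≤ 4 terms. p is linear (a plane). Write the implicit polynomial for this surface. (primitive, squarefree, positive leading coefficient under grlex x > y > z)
Degree: the surface is flat (a plane), so deg p = 1.
From the visible intercepts: it crosses the z-axis at the gridline z = -2; it meets the y-axis at y = -2 (among the integer gridlines).
The integer polynomial consistent with all of this is the stated p.

3*x - y - z - 2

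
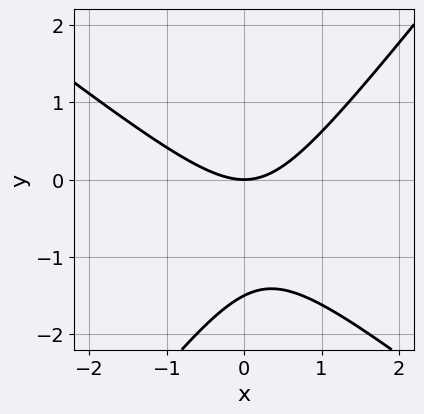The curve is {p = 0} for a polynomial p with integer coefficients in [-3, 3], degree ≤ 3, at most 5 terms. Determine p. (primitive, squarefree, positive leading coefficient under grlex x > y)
2*x^2 + x*y - 2*y^2 - 3*y

deg p = 2. The shape is more complex than any degree-1 curve.
Reading off the gridlines: it crosses the y-axis at the gridline y = 0; it meets the x-axis at x = 0 (among the integer gridlines).
Fitting integer coefficients to these (and the overall shape) gives p.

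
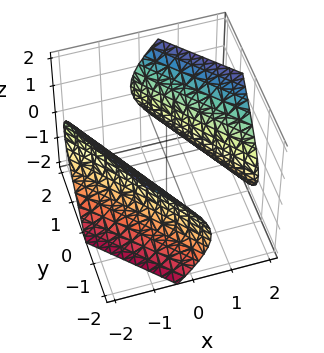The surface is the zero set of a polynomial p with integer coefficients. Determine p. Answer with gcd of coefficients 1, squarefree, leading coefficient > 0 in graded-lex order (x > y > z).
2*x^2 + 3*x*y + y^2 + y*z - 2*z^2 - 3

First, the picture has 2 separate pieces.
Then, the degree is 2 — no degree-1 surface has this shape.
Next, from the visible intercepts: it misses every integer gridline on the z-axis.
Finally, fitting integer coefficients to these (and the overall shape) gives p.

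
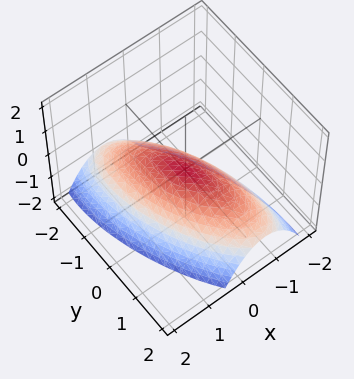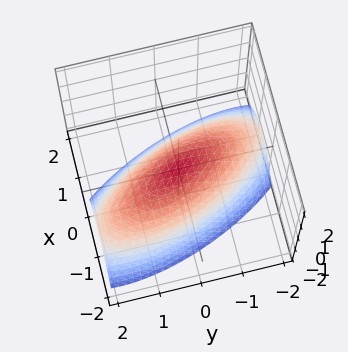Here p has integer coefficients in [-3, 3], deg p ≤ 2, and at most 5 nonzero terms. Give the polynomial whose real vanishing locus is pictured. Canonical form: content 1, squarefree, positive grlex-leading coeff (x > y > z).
3*x^2 + 2*x*y + y^2 + 3*z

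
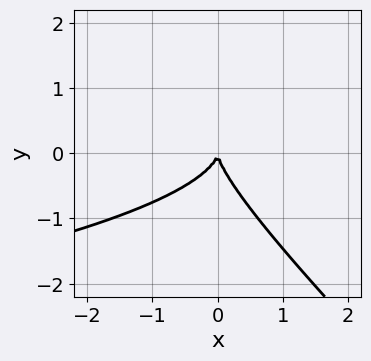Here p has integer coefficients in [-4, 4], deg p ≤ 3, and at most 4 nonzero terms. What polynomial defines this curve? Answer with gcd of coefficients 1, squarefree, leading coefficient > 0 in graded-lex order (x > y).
x*y^2 + y^3 + x^2

First, degree: no degree-2 curve has this shape, so deg p = 3.
Next, from the visible intercepts: it crosses the y-axis at the gridline y = 0; it crosses the x-axis at the gridline x = 0.
Finally, together with the visible shape, these determine p as stated.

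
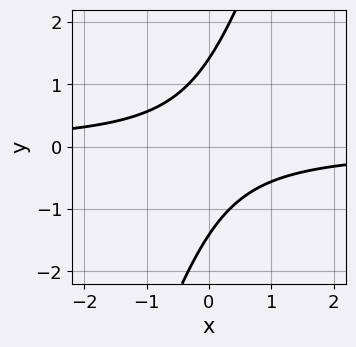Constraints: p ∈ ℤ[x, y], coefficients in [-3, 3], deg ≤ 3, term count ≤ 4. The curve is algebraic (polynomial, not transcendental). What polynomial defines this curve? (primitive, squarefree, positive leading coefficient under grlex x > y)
(a) Degree: a generic line meets the curve in up to 2 points, so deg p = 2.
(b) Reading off the gridlines: the curve avoids every integer x-axis point in the box.
(c) Solving for integer coefficients yields p as stated.

3*x*y - y^2 + 2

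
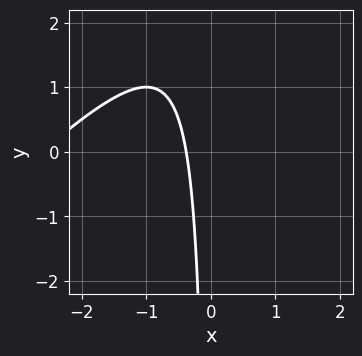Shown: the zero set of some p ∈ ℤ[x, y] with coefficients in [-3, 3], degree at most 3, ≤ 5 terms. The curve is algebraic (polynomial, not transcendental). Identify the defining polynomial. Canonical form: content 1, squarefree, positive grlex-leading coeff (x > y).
x^2 - x*y + 3*x + 1

(a) deg p = 2.
(b) From the axis intercepts and sections: it misses every integer gridline on the y-axis.
(c) Together with the visible shape, these determine p as stated.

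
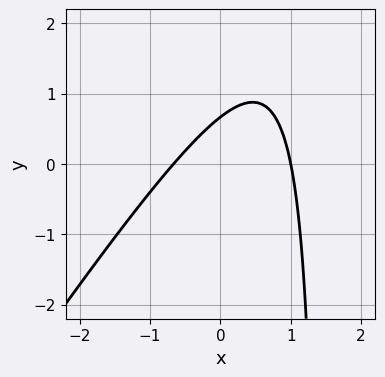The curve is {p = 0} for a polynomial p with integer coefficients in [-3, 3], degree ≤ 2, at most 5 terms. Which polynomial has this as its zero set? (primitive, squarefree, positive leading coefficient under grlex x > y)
First, the degree is 2 — no degree-1 curve has this shape.
Next, from the axis intercepts and sections: one x-axis crossing is at x = 1.
Finally, these observations pin down the coefficients.

3*x^2 - 2*x*y - x + 3*y - 2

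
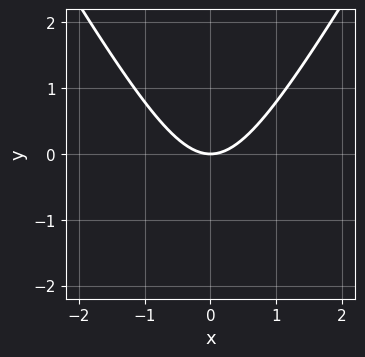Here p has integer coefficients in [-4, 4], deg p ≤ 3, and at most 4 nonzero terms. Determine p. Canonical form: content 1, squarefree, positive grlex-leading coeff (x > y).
First, degree: the shape is more complex than any degree-1 curve, so deg p = 2.
Next, symmetries: the x ↦ −x reflection is a symmetry, so x appears only in even powers.
Next, reading off the gridlines: it meets the x-axis at x = 0 (among the integer gridlines); one y-axis crossing is at y = 0.
Finally, the integer polynomial consistent with all of this is the stated p.

3*x^2 - y^2 - 3*y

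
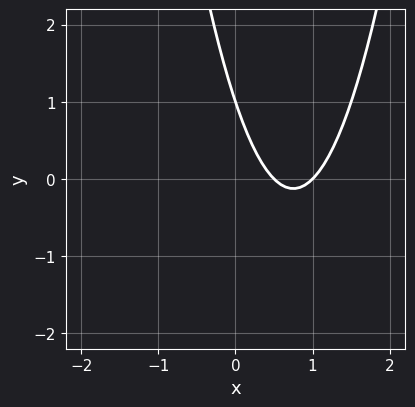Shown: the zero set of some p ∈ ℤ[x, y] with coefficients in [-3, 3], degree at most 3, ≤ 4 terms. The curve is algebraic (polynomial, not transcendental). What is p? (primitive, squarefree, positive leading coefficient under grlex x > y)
2*x^2 - 3*x - y + 1

First, degree: no degree-1 curve has this shape, so deg p = 2.
Next, from the visible intercepts: it meets the x-axis at x = 1 (among the integer gridlines); it meets the y-axis at y = 1 (among the integer gridlines).
Finally, the integer polynomial consistent with all of this is the stated p.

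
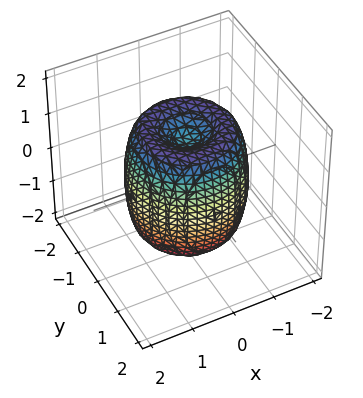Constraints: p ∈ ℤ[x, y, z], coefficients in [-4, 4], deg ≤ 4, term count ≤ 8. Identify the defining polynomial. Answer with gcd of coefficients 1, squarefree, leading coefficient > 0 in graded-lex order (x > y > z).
2*x^4 + 4*x^2*y^2 + 2*y^4 - 3*x^2 - 3*y^2 + z^2 - 1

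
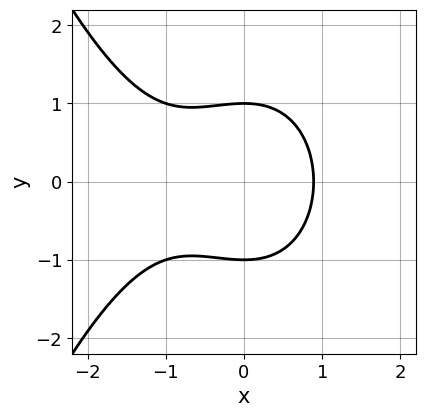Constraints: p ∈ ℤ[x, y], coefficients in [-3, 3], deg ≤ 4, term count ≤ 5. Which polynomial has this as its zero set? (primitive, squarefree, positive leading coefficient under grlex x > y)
2*x^3 + 2*x^2 + 3*y^2 - 3

The degree is 3 — the shape is more complex than any degree-2 curve.
Symmetries: the y ↦ −y reflection is a symmetry, so y appears only in even powers.
Checking where it meets the axes: among the integer gridlines, it crosses the y-axis at y ∈ {-1, 1}.
Solving for integer coefficients yields p as stated.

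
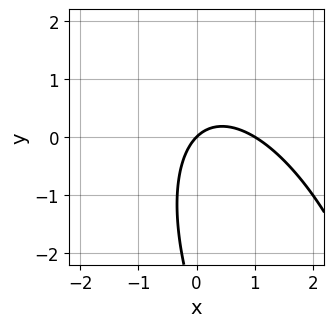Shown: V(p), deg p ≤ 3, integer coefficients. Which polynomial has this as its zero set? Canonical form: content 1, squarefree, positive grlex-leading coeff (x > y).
deg p = 2. A generic line meets the curve in up to 2 points.
Against the integer gridlines: one y-axis crossing is at y = 0; the x-axis gridline crossings are at x ∈ {0, 1}.
Matching integer coefficients to the picture gives p.

3*x^2 + 2*x*y + y^2 - 3*x + 3*y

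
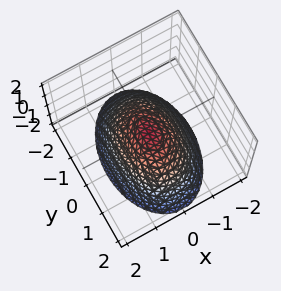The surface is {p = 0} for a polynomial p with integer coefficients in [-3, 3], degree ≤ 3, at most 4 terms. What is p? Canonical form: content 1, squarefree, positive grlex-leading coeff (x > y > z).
1. deg p = 2. A single bowl opening along one axis; a quadric.
2. Symmetries: the x ↦ −x reflection is a symmetry, so x appears only in even powers; mirror symmetry y ↦ −y ⇒ only even powers of y.
3. From the axis intercepts and sections: it crosses the y-axis at the gridline y = 0; one z-axis crossing is at z = 0; it crosses the x-axis at the gridline x = 0.
4. Putting this together gives p.

2*x^2 + y^2 + 2*z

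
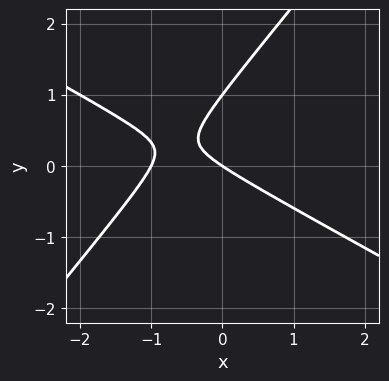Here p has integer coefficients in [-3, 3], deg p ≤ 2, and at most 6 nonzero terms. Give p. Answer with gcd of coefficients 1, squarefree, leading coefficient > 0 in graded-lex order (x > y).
First, degree: a generic line meets the curve in up to 2 points, so deg p = 2.
Next, checking where it meets the axes: the y-axis gridline crossings are at y ∈ {0, 1}; the x-axis gridline crossings are at x ∈ {-1, 0}.
Finally, solving for integer coefficients yields p as stated.

2*x^2 + 2*x*y - 3*y^2 + 2*x + 3*y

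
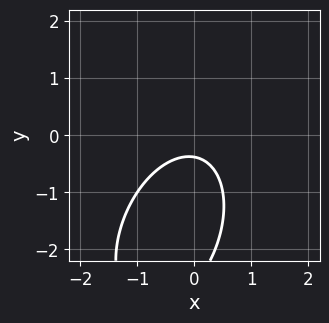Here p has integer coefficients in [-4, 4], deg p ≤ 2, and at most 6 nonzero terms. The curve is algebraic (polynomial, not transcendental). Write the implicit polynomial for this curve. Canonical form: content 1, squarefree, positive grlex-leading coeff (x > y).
The degree is 2 — a generic line meets the curve in up to 2 points.
Reading off the gridlines: it misses every integer gridline on the x-axis.
The integer polynomial consistent with all of this is the stated p.

2*x^2 - x*y + y^2 + 3*y + 1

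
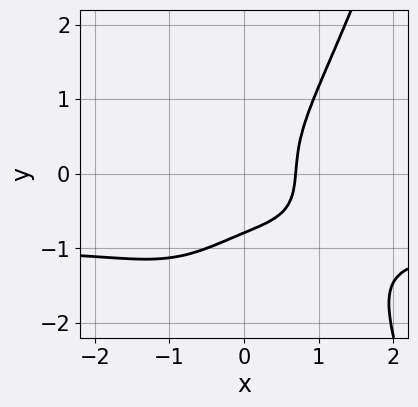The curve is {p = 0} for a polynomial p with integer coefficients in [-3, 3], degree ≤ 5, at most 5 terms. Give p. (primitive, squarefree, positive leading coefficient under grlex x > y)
3*x^3*y + 3*x^3 - 2*y^3 - 2*x*y - 1

(a) Degree: the shape is more complex than any degree-3 curve, so deg p = 4.
(b) The integer polynomial consistent with all of this is the stated p.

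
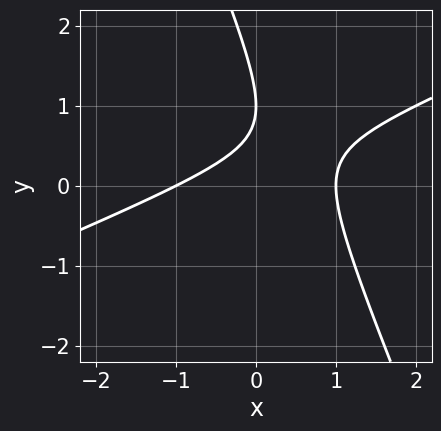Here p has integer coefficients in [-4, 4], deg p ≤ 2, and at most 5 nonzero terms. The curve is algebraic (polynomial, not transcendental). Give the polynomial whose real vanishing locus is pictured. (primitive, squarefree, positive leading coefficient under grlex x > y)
x^2 - 2*x*y - y^2 + 2*y - 1

First, degree: a generic line meets the curve in up to 2 points, so deg p = 2.
Then, against the integer gridlines: one y-axis crossing is at y = 1; among the integer gridlines, it crosses the x-axis at x ∈ {-1, 1}.
Finally, matching integer coefficients to the picture gives p.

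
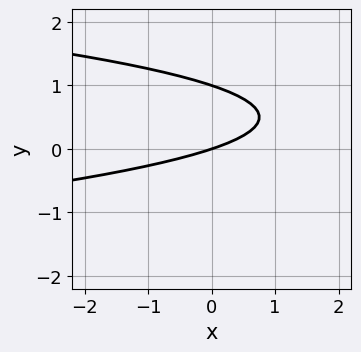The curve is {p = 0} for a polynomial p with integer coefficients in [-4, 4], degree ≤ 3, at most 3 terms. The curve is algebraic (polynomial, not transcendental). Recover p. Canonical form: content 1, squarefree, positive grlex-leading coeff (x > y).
deg p = 2. No degree-1 curve has this shape.
From the visible intercepts: it crosses the x-axis at the gridline x = 0; among the integer gridlines, it crosses the y-axis at y ∈ {0, 1}.
Putting this together gives p.

3*y^2 + x - 3*y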